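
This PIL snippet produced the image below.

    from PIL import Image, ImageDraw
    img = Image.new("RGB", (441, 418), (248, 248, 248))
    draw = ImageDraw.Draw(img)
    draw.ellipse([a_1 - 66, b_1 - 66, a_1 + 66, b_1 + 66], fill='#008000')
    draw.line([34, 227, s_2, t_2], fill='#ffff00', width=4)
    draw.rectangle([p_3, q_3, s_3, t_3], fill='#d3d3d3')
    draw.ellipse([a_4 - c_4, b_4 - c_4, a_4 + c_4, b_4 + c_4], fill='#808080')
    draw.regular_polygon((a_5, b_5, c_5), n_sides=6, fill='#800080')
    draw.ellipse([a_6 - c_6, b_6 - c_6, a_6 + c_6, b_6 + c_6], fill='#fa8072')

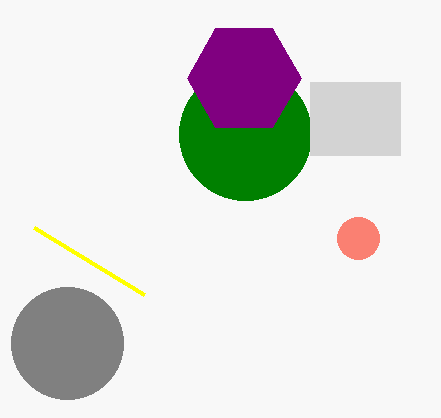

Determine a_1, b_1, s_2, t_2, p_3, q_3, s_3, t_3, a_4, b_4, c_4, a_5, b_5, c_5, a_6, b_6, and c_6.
a_1 = 245; b_1 = 134; s_2 = 144; t_2 = 294; p_3 = 310; q_3 = 82; s_3 = 400; t_3 = 155; a_4 = 67; b_4 = 343; c_4 = 56; a_5 = 244; b_5 = 78; c_5 = 57; a_6 = 358; b_6 = 238; c_6 = 21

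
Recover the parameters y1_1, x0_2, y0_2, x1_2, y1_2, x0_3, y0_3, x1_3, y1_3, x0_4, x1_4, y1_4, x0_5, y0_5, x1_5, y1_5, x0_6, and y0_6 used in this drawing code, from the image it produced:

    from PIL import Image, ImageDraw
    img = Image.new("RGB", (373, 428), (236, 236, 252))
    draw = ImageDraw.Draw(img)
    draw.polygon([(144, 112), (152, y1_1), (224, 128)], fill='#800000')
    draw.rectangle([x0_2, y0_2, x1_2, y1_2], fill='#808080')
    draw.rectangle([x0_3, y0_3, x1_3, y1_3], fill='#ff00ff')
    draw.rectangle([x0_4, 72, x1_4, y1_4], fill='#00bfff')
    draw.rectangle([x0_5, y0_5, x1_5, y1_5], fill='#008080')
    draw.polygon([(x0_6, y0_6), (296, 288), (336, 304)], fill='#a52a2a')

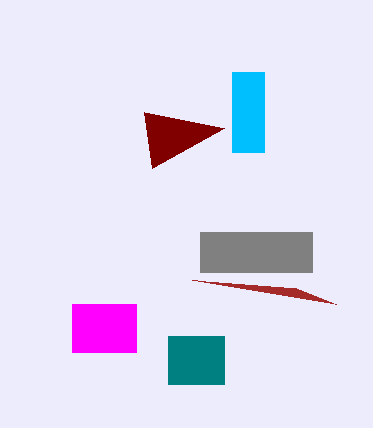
y1_1 = 168
x0_2 = 200
y0_2 = 232
x1_2 = 312
y1_2 = 272
x0_3 = 72
y0_3 = 304
x1_3 = 136
y1_3 = 352
x0_4 = 232
x1_4 = 264
y1_4 = 152
x0_5 = 168
y0_5 = 336
x1_5 = 224
y1_5 = 384
x0_6 = 192
y0_6 = 280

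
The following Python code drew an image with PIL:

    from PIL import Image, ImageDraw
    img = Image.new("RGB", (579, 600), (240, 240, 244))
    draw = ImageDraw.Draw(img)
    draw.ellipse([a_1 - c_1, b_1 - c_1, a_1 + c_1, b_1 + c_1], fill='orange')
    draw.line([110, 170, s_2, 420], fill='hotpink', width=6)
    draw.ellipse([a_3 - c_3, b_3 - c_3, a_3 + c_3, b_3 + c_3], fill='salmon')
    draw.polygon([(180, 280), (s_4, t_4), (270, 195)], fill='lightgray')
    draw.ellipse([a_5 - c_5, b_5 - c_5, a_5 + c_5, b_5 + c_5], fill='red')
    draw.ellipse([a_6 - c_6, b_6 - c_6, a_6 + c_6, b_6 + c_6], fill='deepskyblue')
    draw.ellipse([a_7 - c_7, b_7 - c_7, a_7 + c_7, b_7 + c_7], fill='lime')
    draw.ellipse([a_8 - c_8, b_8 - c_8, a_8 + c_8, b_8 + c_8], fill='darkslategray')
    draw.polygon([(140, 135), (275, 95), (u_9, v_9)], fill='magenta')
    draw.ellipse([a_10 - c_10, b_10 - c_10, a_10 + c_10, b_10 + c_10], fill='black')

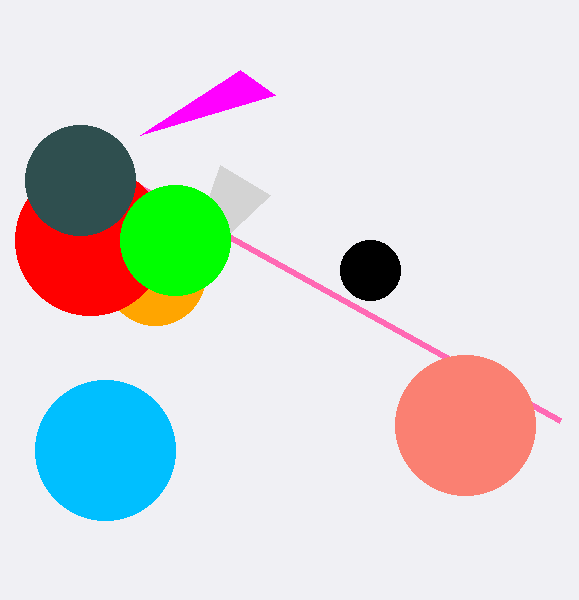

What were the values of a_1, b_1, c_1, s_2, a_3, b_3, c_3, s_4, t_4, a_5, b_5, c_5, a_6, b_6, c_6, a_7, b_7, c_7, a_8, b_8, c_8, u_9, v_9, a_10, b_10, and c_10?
a_1 = 155, b_1 = 275, c_1 = 50, s_2 = 560, a_3 = 465, b_3 = 425, c_3 = 70, s_4 = 220, t_4 = 165, a_5 = 90, b_5 = 240, c_5 = 75, a_6 = 105, b_6 = 450, c_6 = 70, a_7 = 175, b_7 = 240, c_7 = 55, a_8 = 80, b_8 = 180, c_8 = 55, u_9 = 240, v_9 = 70, a_10 = 370, b_10 = 270, c_10 = 30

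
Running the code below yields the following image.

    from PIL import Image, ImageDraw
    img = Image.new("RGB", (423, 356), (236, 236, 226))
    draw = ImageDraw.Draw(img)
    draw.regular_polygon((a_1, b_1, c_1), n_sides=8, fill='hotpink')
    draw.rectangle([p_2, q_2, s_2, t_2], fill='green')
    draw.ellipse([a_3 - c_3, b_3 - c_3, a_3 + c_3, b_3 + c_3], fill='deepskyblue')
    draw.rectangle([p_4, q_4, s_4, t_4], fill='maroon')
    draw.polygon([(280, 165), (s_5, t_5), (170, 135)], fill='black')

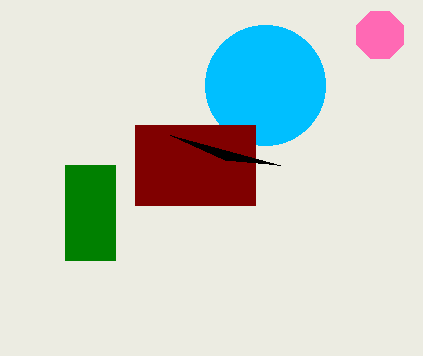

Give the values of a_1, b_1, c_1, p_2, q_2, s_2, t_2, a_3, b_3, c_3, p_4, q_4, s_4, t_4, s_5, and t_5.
a_1 = 380, b_1 = 35, c_1 = 25, p_2 = 65, q_2 = 165, s_2 = 115, t_2 = 260, a_3 = 265, b_3 = 85, c_3 = 60, p_4 = 135, q_4 = 125, s_4 = 255, t_4 = 205, s_5 = 225, t_5 = 160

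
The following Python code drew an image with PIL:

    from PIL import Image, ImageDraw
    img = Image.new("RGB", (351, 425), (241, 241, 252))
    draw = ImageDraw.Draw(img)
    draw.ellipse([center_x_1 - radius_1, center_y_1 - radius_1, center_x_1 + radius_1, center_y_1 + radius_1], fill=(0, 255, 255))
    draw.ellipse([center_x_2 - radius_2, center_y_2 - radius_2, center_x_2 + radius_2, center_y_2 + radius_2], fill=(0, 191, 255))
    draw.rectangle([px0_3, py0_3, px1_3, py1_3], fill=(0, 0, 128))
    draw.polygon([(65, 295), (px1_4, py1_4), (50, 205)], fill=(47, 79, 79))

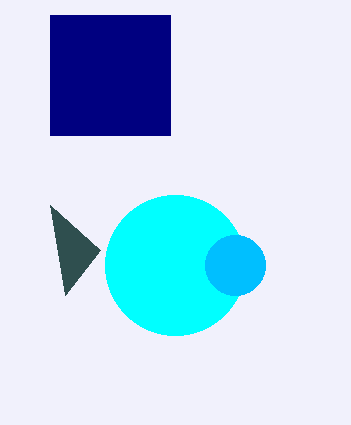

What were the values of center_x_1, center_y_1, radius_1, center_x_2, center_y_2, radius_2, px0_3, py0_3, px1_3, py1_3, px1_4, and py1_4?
center_x_1 = 175; center_y_1 = 265; radius_1 = 70; center_x_2 = 235; center_y_2 = 265; radius_2 = 30; px0_3 = 50; py0_3 = 15; px1_3 = 170; py1_3 = 135; px1_4 = 100; py1_4 = 250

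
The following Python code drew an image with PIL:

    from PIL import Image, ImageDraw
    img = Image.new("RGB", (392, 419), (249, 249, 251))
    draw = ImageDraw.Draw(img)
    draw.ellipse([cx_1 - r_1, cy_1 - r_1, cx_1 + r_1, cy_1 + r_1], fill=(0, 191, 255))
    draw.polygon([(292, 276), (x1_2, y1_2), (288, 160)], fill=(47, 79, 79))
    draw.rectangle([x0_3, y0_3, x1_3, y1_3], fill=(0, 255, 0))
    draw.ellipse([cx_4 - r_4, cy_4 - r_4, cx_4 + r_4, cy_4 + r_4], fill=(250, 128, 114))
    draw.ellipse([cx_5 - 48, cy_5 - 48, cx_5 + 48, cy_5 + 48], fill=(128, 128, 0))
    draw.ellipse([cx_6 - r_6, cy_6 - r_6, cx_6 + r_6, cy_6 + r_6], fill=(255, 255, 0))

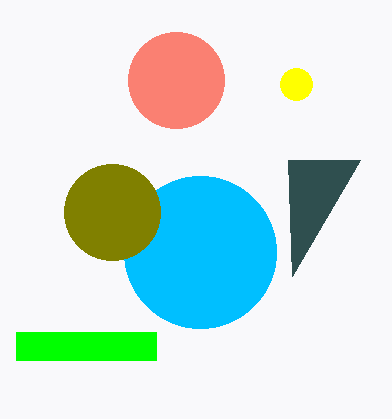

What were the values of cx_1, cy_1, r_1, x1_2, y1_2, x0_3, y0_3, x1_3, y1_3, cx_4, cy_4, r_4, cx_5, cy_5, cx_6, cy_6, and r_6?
cx_1 = 200, cy_1 = 252, r_1 = 76, x1_2 = 360, y1_2 = 160, x0_3 = 16, y0_3 = 332, x1_3 = 156, y1_3 = 360, cx_4 = 176, cy_4 = 80, r_4 = 48, cx_5 = 112, cy_5 = 212, cx_6 = 296, cy_6 = 84, r_6 = 16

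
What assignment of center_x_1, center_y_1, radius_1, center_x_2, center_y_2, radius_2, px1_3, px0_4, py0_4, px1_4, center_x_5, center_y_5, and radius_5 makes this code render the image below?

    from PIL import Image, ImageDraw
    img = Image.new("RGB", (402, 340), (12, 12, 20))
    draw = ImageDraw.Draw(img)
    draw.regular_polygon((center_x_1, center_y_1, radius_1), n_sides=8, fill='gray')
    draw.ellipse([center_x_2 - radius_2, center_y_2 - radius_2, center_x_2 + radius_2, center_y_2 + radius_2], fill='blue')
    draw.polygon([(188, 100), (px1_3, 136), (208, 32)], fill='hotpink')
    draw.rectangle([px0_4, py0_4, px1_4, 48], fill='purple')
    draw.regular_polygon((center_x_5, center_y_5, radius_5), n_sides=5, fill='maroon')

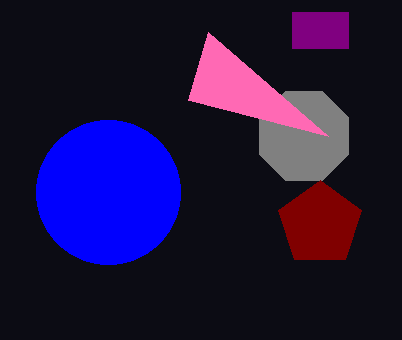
center_x_1 = 304; center_y_1 = 136; radius_1 = 48; center_x_2 = 108; center_y_2 = 192; radius_2 = 72; px1_3 = 328; px0_4 = 292; py0_4 = 12; px1_4 = 348; center_x_5 = 320; center_y_5 = 224; radius_5 = 44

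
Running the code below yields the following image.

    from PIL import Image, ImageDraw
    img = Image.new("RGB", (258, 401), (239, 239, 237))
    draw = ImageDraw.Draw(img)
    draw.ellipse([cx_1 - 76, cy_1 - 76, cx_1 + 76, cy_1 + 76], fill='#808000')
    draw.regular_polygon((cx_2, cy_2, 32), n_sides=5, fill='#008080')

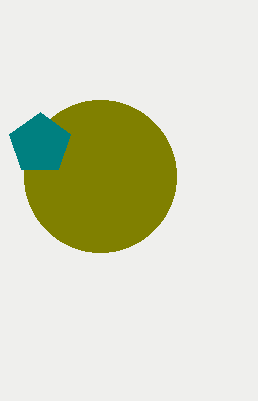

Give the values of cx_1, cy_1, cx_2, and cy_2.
cx_1 = 100
cy_1 = 176
cx_2 = 40
cy_2 = 144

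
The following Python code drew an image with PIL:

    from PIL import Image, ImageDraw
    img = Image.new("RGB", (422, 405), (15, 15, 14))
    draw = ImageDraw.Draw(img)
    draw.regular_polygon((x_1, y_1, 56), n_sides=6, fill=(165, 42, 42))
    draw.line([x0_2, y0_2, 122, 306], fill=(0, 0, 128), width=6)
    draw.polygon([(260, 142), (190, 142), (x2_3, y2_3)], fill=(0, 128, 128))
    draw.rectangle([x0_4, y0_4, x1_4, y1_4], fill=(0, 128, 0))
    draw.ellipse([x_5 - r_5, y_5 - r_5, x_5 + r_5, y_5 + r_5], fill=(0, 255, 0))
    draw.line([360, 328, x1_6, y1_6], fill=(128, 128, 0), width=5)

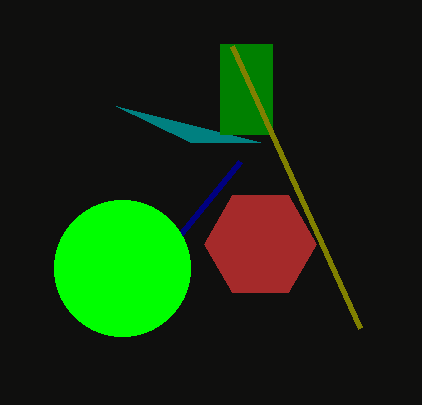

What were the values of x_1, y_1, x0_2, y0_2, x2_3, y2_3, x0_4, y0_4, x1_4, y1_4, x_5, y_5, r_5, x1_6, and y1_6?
x_1 = 260; y_1 = 244; x0_2 = 240; y0_2 = 162; x2_3 = 116; y2_3 = 106; x0_4 = 220; y0_4 = 44; x1_4 = 272; y1_4 = 134; x_5 = 122; y_5 = 268; r_5 = 68; x1_6 = 232; y1_6 = 46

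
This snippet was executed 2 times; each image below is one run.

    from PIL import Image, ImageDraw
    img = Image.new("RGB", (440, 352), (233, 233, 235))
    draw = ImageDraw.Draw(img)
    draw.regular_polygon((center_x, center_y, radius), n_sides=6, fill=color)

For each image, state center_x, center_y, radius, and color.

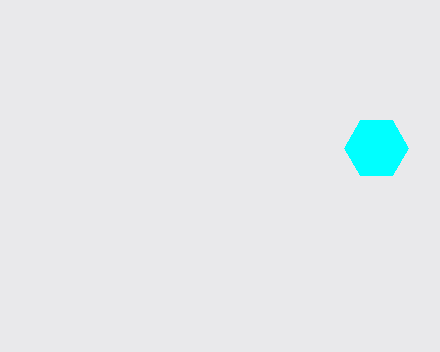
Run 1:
center_x = 376, center_y = 148, radius = 32, color = 'cyan'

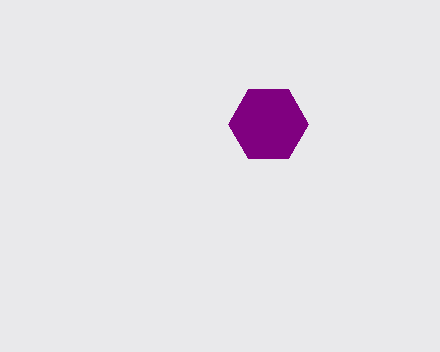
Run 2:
center_x = 268
center_y = 124
radius = 40
color = 'purple'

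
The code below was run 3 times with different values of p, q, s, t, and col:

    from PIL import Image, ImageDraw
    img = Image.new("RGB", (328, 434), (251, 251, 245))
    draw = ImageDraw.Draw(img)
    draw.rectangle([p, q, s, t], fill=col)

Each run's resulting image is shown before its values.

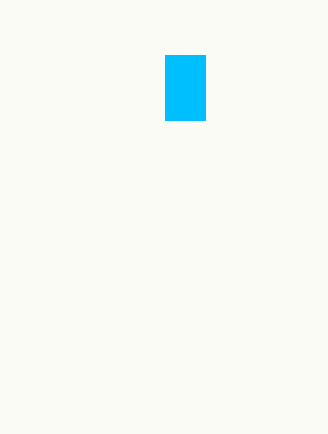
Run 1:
p = 165, q = 55, s = 205, t = 120, col = 'deepskyblue'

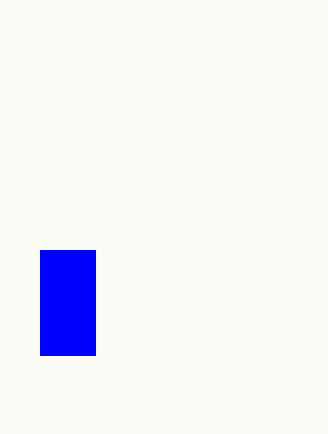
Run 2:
p = 40, q = 250, s = 95, t = 355, col = 'blue'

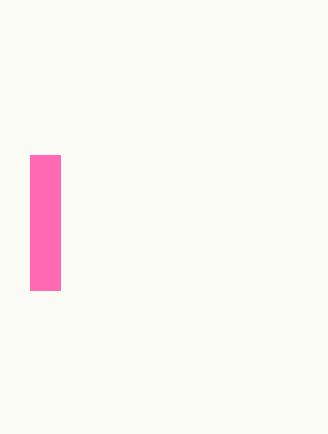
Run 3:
p = 30
q = 155
s = 60
t = 290
col = 'hotpink'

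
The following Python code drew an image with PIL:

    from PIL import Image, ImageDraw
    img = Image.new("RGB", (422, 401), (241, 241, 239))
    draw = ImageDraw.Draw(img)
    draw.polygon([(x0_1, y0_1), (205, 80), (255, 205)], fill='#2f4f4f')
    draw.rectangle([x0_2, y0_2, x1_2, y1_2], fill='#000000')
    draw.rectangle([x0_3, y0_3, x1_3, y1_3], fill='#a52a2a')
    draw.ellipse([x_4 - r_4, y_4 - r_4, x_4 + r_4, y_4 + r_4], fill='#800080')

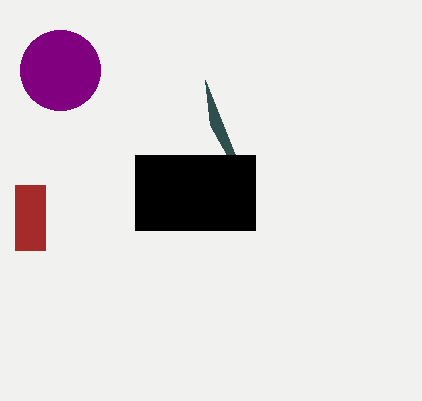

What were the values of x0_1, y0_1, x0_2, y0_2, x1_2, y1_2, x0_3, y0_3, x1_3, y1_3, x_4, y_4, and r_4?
x0_1 = 210, y0_1 = 125, x0_2 = 135, y0_2 = 155, x1_2 = 255, y1_2 = 230, x0_3 = 15, y0_3 = 185, x1_3 = 45, y1_3 = 250, x_4 = 60, y_4 = 70, r_4 = 40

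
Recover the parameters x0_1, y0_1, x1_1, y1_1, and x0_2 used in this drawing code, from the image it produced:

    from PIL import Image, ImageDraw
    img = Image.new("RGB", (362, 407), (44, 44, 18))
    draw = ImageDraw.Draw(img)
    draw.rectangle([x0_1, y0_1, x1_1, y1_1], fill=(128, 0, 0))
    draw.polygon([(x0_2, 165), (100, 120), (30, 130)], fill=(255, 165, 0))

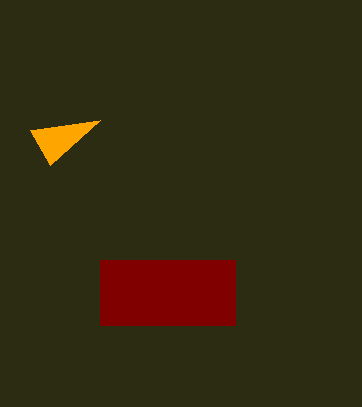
x0_1 = 100; y0_1 = 260; x1_1 = 235; y1_1 = 325; x0_2 = 50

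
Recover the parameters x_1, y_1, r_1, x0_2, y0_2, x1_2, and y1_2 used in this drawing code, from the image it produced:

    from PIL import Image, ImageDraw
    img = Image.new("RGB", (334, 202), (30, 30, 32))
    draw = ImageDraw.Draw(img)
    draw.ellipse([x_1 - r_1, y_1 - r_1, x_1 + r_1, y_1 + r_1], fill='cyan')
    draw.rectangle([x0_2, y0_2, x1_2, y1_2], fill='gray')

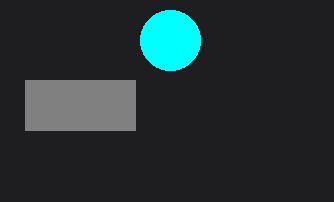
x_1 = 170, y_1 = 40, r_1 = 30, x0_2 = 25, y0_2 = 80, x1_2 = 135, y1_2 = 130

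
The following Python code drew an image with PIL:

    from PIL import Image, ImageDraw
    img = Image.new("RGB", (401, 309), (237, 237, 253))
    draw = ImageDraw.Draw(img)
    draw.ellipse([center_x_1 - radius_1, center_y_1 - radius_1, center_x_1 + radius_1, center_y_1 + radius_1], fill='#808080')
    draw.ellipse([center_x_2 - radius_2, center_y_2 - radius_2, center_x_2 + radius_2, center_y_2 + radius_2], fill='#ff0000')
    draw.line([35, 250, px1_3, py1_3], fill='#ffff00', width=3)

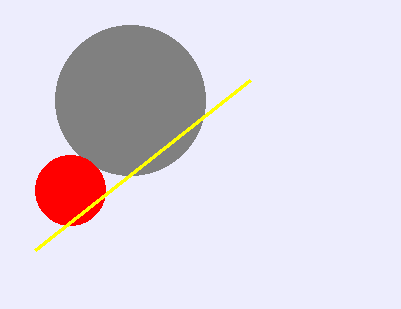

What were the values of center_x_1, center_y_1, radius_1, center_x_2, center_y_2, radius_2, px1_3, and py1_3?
center_x_1 = 130, center_y_1 = 100, radius_1 = 75, center_x_2 = 70, center_y_2 = 190, radius_2 = 35, px1_3 = 250, py1_3 = 80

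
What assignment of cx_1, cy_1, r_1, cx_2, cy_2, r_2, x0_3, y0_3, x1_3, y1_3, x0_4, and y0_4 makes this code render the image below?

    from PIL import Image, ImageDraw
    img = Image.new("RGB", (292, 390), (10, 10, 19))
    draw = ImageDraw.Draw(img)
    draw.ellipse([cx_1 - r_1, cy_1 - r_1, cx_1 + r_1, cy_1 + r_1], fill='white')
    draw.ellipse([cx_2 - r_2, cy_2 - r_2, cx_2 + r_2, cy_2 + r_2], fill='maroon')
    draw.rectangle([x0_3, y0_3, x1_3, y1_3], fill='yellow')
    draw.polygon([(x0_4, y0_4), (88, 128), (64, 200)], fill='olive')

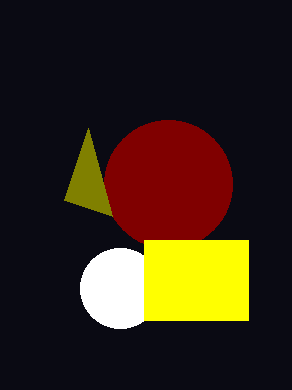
cx_1 = 120
cy_1 = 288
r_1 = 40
cx_2 = 168
cy_2 = 184
r_2 = 64
x0_3 = 144
y0_3 = 240
x1_3 = 248
y1_3 = 320
x0_4 = 112
y0_4 = 216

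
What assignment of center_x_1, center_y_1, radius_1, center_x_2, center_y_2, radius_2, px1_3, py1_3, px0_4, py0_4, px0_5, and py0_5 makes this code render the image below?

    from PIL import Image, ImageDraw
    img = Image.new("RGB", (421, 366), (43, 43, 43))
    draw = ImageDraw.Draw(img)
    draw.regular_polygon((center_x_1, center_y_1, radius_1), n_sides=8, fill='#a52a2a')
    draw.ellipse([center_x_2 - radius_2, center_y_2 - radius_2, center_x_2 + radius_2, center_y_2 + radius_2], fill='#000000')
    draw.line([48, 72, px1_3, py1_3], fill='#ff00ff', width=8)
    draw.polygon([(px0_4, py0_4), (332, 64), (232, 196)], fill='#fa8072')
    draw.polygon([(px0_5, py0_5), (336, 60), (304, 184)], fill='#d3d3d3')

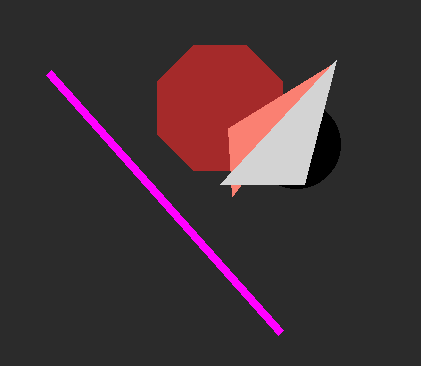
center_x_1 = 220
center_y_1 = 108
radius_1 = 68
center_x_2 = 296
center_y_2 = 144
radius_2 = 44
px1_3 = 280
py1_3 = 332
px0_4 = 228
py0_4 = 128
px0_5 = 220
py0_5 = 184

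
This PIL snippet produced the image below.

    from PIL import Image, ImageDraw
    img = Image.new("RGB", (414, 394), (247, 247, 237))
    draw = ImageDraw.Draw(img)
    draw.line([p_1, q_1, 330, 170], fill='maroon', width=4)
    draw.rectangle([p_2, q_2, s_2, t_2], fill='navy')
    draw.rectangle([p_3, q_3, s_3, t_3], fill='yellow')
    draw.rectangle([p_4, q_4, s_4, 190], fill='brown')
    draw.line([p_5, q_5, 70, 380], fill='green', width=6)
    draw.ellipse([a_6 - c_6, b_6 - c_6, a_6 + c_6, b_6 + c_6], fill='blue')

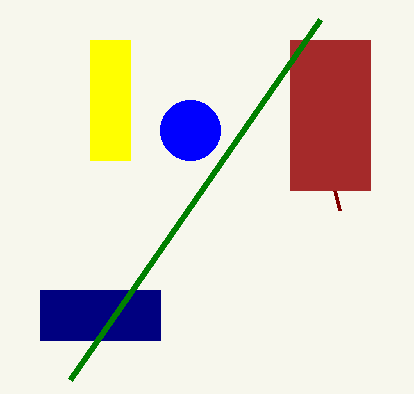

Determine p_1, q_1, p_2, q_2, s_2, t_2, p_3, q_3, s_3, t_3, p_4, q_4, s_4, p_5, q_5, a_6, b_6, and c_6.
p_1 = 340, q_1 = 210, p_2 = 40, q_2 = 290, s_2 = 160, t_2 = 340, p_3 = 90, q_3 = 40, s_3 = 130, t_3 = 160, p_4 = 290, q_4 = 40, s_4 = 370, p_5 = 320, q_5 = 20, a_6 = 190, b_6 = 130, c_6 = 30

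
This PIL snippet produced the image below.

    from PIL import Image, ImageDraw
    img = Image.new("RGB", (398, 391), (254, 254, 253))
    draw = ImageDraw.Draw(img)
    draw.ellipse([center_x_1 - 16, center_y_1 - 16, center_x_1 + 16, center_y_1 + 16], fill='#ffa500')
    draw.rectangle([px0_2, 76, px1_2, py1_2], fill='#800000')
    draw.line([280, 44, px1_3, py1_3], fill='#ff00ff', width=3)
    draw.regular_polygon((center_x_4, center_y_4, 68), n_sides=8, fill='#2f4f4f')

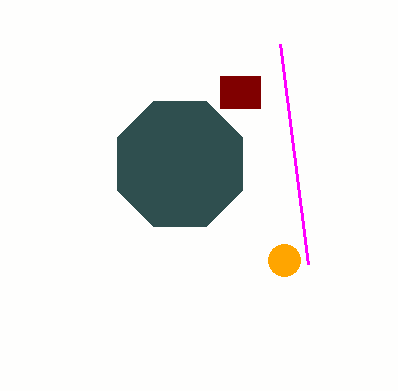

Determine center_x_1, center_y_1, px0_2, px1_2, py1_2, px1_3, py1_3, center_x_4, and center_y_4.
center_x_1 = 284, center_y_1 = 260, px0_2 = 220, px1_2 = 260, py1_2 = 108, px1_3 = 308, py1_3 = 264, center_x_4 = 180, center_y_4 = 164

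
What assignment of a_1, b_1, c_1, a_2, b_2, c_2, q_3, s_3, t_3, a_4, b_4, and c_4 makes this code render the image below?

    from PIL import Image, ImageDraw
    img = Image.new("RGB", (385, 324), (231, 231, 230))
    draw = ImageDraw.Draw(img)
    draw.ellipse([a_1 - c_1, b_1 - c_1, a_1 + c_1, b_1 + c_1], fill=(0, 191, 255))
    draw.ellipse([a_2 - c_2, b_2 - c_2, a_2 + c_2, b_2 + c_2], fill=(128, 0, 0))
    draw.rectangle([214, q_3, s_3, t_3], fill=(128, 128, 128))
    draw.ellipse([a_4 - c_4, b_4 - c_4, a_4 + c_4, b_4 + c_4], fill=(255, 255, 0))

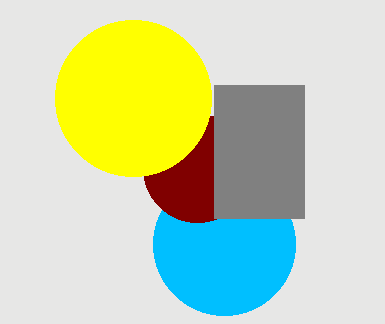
a_1 = 224; b_1 = 244; c_1 = 71; a_2 = 197; b_2 = 168; c_2 = 54; q_3 = 85; s_3 = 304; t_3 = 218; a_4 = 133; b_4 = 98; c_4 = 78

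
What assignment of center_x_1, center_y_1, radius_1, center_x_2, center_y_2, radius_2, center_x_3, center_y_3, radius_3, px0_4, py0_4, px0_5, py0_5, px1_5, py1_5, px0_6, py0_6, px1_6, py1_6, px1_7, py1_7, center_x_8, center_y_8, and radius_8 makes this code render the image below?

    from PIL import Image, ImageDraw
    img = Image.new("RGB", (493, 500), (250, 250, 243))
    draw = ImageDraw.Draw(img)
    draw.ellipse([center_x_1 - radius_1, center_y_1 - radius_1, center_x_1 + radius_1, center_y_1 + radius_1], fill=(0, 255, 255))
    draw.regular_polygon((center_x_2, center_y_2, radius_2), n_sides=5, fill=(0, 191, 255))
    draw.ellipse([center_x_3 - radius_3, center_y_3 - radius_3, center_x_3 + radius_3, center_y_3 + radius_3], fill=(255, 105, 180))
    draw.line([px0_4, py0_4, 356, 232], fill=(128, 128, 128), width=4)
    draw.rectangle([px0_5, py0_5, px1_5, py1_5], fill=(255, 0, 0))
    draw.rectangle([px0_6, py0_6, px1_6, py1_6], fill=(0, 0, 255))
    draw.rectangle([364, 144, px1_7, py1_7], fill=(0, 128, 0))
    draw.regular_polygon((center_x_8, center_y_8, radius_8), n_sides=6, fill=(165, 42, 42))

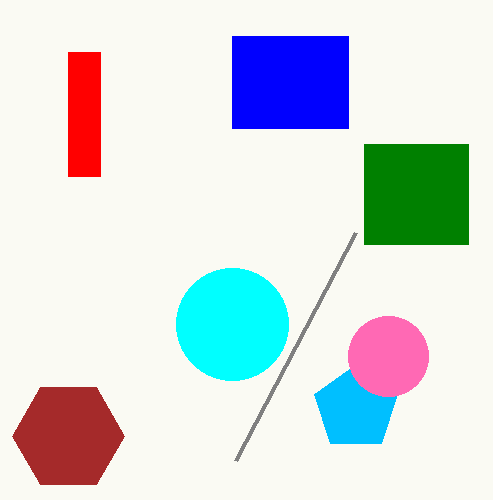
center_x_1 = 232; center_y_1 = 324; radius_1 = 56; center_x_2 = 356; center_y_2 = 408; radius_2 = 44; center_x_3 = 388; center_y_3 = 356; radius_3 = 40; px0_4 = 236; py0_4 = 460; px0_5 = 68; py0_5 = 52; px1_5 = 100; py1_5 = 176; px0_6 = 232; py0_6 = 36; px1_6 = 348; py1_6 = 128; px1_7 = 468; py1_7 = 244; center_x_8 = 68; center_y_8 = 436; radius_8 = 56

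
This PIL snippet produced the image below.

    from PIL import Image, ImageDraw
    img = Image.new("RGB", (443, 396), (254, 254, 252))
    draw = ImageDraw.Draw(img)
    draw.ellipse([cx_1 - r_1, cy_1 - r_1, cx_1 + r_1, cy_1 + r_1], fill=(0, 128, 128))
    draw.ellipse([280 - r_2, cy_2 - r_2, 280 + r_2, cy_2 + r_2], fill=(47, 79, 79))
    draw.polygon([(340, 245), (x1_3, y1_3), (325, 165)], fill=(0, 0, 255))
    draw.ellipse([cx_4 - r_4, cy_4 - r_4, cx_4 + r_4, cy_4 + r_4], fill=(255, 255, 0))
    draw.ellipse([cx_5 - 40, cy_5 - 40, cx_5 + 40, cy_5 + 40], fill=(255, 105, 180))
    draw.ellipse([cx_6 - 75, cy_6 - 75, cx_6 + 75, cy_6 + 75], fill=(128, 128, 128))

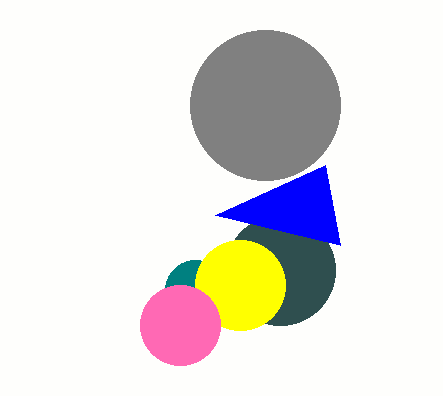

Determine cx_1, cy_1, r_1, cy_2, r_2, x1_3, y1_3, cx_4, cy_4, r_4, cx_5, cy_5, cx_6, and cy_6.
cx_1 = 195, cy_1 = 290, r_1 = 30, cy_2 = 270, r_2 = 55, x1_3 = 215, y1_3 = 215, cx_4 = 240, cy_4 = 285, r_4 = 45, cx_5 = 180, cy_5 = 325, cx_6 = 265, cy_6 = 105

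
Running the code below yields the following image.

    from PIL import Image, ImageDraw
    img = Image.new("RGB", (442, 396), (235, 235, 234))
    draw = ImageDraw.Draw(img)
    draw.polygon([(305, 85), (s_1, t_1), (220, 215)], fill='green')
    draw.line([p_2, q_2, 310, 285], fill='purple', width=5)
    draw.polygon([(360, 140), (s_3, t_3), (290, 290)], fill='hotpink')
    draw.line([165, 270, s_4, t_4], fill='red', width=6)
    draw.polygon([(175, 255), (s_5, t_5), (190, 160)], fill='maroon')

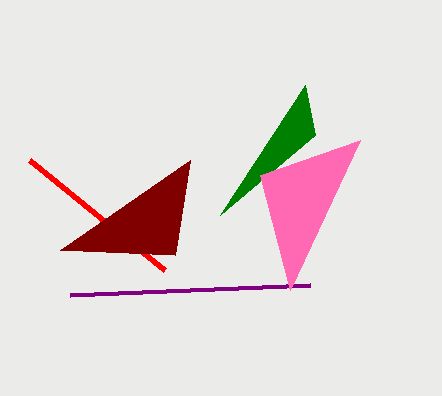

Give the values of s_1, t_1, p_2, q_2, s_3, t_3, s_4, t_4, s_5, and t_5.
s_1 = 315
t_1 = 135
p_2 = 70
q_2 = 295
s_3 = 260
t_3 = 175
s_4 = 30
t_4 = 160
s_5 = 60
t_5 = 250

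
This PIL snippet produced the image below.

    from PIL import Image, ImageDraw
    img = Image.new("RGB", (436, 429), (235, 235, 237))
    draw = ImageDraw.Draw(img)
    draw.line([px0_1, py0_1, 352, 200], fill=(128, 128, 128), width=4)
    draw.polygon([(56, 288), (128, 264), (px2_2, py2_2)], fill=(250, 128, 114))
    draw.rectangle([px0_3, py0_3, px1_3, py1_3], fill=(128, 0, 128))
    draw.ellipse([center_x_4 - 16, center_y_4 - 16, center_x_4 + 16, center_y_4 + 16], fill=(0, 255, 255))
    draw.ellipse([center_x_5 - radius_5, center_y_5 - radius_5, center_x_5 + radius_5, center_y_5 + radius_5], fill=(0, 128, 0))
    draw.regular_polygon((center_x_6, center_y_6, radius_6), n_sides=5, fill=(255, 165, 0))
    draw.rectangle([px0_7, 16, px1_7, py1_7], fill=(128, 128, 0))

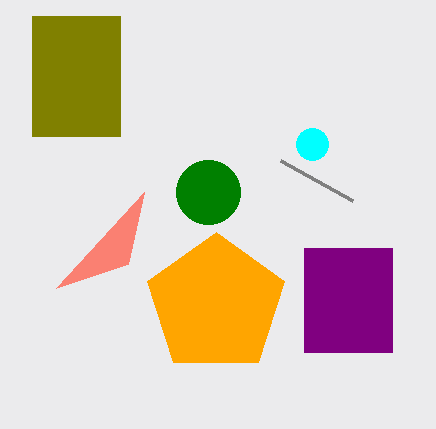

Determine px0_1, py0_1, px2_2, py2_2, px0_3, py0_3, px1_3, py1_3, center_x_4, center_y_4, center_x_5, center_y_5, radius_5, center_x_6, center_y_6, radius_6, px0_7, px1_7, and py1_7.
px0_1 = 280
py0_1 = 160
px2_2 = 144
py2_2 = 192
px0_3 = 304
py0_3 = 248
px1_3 = 392
py1_3 = 352
center_x_4 = 312
center_y_4 = 144
center_x_5 = 208
center_y_5 = 192
radius_5 = 32
center_x_6 = 216
center_y_6 = 304
radius_6 = 72
px0_7 = 32
px1_7 = 120
py1_7 = 136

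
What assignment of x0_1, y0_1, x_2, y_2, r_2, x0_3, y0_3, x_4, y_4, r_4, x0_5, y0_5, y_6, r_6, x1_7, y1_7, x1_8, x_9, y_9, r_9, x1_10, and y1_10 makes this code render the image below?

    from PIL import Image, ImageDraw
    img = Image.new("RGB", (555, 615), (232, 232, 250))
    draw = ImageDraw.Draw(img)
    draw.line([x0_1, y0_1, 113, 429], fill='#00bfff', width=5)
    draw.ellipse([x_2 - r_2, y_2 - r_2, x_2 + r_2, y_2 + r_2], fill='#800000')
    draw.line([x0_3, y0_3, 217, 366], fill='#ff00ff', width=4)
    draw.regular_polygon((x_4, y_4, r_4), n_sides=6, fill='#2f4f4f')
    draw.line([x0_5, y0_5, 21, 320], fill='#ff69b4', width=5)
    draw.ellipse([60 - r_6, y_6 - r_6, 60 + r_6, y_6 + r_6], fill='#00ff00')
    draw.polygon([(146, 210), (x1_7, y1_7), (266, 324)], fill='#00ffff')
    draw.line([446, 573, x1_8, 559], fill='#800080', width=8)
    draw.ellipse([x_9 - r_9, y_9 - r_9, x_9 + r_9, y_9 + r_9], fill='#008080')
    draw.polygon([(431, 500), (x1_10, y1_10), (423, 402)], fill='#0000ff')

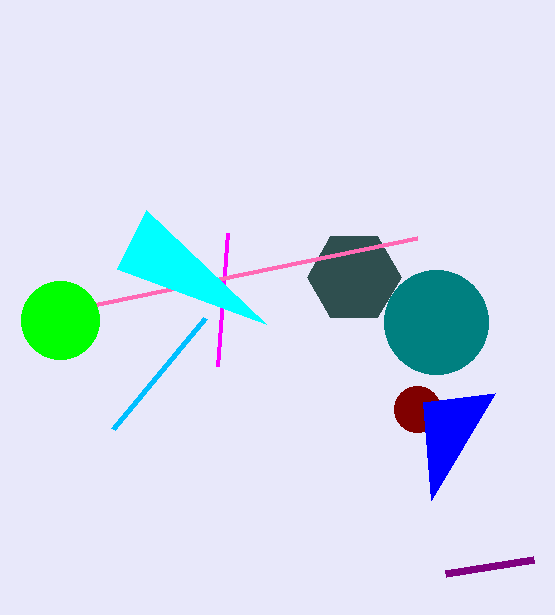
x0_1 = 205, y0_1 = 318, x_2 = 417, y_2 = 409, r_2 = 23, x0_3 = 227, y0_3 = 233, x_4 = 354, y_4 = 277, r_4 = 47, x0_5 = 417, y0_5 = 238, y_6 = 320, r_6 = 39, x1_7 = 117, y1_7 = 269, x1_8 = 534, x_9 = 436, y_9 = 322, r_9 = 52, x1_10 = 495, y1_10 = 393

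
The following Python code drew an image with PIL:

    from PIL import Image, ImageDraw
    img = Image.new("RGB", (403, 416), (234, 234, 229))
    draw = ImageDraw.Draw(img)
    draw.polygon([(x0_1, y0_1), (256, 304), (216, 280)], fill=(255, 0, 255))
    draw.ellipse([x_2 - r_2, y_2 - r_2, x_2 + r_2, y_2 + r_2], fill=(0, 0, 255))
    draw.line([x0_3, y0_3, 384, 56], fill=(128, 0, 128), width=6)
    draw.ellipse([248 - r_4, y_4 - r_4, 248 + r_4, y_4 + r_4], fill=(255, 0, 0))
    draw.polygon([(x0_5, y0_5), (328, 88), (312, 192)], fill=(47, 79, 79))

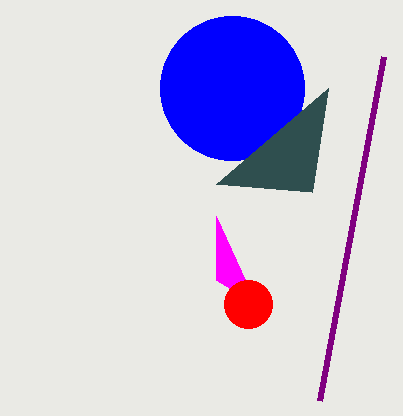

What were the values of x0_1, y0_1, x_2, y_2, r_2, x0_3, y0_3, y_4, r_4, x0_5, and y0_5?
x0_1 = 216; y0_1 = 216; x_2 = 232; y_2 = 88; r_2 = 72; x0_3 = 320; y0_3 = 400; y_4 = 304; r_4 = 24; x0_5 = 216; y0_5 = 184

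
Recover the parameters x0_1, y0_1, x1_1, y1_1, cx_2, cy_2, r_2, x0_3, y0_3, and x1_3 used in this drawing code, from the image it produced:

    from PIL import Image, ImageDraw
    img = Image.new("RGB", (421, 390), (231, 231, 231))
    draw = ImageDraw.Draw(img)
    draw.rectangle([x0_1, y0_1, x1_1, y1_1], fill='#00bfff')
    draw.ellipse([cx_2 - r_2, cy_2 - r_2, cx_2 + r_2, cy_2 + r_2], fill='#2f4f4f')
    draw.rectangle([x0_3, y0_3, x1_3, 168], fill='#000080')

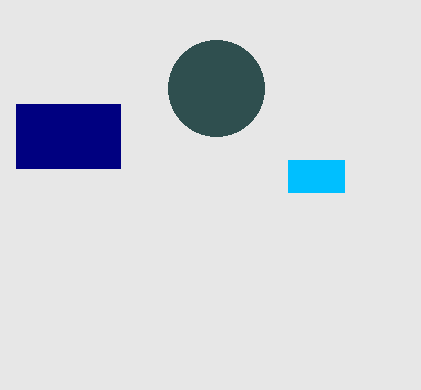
x0_1 = 288, y0_1 = 160, x1_1 = 344, y1_1 = 192, cx_2 = 216, cy_2 = 88, r_2 = 48, x0_3 = 16, y0_3 = 104, x1_3 = 120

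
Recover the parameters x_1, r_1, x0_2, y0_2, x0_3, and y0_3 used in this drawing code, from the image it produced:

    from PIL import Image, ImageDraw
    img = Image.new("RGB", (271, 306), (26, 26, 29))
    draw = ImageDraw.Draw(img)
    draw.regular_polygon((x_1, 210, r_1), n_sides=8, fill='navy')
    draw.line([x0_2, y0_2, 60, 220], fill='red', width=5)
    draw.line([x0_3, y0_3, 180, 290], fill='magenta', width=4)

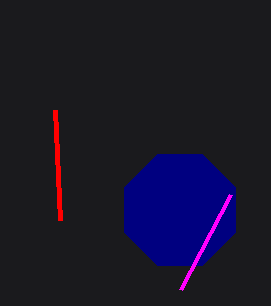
x_1 = 180, r_1 = 60, x0_2 = 55, y0_2 = 110, x0_3 = 230, y0_3 = 195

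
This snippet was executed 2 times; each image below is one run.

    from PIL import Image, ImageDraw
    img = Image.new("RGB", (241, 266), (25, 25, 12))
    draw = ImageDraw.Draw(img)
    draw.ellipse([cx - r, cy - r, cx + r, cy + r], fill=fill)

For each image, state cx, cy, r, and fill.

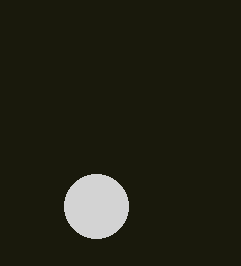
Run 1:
cx = 96
cy = 206
r = 32
fill = 'lightgray'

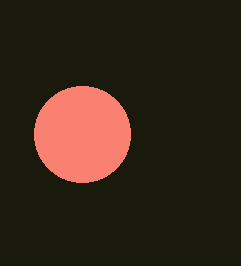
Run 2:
cx = 82, cy = 134, r = 48, fill = 'salmon'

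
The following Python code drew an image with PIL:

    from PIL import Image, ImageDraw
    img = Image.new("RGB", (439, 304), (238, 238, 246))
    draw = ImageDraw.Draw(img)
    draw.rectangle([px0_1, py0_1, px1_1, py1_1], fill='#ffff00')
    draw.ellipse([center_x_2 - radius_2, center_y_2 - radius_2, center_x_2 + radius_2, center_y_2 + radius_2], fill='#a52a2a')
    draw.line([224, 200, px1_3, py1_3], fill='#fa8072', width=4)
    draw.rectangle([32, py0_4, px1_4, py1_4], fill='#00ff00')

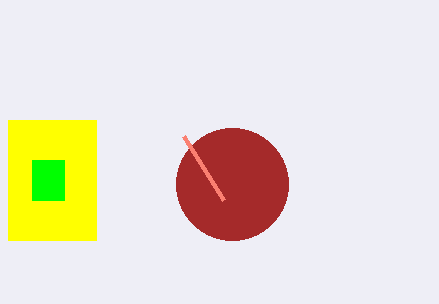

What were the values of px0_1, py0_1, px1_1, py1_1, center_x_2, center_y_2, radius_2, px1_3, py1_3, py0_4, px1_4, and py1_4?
px0_1 = 8, py0_1 = 120, px1_1 = 96, py1_1 = 240, center_x_2 = 232, center_y_2 = 184, radius_2 = 56, px1_3 = 184, py1_3 = 136, py0_4 = 160, px1_4 = 64, py1_4 = 200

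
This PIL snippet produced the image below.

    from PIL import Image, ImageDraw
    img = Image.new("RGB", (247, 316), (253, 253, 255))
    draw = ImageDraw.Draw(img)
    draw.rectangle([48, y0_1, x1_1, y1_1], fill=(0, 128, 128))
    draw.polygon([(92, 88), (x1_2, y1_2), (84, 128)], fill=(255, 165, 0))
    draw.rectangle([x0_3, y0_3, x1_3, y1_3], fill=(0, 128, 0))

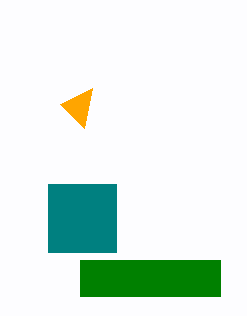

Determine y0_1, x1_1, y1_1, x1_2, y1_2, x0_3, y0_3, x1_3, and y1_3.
y0_1 = 184; x1_1 = 116; y1_1 = 252; x1_2 = 60; y1_2 = 104; x0_3 = 80; y0_3 = 260; x1_3 = 220; y1_3 = 296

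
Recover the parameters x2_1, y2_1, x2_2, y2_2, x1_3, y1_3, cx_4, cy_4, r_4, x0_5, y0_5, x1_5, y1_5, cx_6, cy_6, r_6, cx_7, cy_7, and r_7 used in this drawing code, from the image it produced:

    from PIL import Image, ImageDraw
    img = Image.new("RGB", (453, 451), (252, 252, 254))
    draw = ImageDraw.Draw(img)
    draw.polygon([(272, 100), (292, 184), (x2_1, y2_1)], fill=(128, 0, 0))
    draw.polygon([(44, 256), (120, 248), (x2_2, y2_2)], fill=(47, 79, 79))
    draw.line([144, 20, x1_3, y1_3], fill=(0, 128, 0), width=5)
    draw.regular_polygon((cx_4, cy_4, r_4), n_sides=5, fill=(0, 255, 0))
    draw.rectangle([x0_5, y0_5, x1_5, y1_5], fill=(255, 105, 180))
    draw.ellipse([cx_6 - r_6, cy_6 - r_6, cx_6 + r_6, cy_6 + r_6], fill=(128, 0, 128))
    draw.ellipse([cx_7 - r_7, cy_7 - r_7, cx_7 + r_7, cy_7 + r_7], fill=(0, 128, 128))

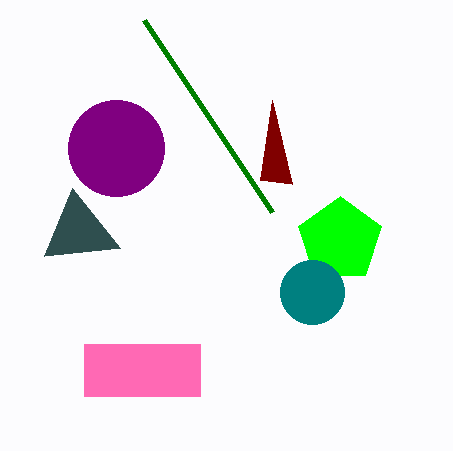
x2_1 = 260; y2_1 = 180; x2_2 = 72; y2_2 = 188; x1_3 = 272; y1_3 = 212; cx_4 = 340; cy_4 = 240; r_4 = 44; x0_5 = 84; y0_5 = 344; x1_5 = 200; y1_5 = 396; cx_6 = 116; cy_6 = 148; r_6 = 48; cx_7 = 312; cy_7 = 292; r_7 = 32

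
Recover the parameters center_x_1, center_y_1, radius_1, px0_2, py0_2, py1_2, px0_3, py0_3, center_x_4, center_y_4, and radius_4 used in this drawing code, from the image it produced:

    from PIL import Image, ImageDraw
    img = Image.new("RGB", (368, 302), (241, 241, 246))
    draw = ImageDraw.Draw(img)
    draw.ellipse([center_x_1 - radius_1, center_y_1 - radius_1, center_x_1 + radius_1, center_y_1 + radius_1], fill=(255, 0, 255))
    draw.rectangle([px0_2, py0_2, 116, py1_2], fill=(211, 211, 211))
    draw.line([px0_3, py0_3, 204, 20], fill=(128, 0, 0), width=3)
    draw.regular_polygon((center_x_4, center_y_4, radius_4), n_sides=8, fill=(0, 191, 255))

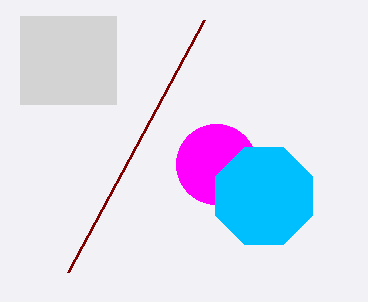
center_x_1 = 216, center_y_1 = 164, radius_1 = 40, px0_2 = 20, py0_2 = 16, py1_2 = 104, px0_3 = 68, py0_3 = 272, center_x_4 = 264, center_y_4 = 196, radius_4 = 52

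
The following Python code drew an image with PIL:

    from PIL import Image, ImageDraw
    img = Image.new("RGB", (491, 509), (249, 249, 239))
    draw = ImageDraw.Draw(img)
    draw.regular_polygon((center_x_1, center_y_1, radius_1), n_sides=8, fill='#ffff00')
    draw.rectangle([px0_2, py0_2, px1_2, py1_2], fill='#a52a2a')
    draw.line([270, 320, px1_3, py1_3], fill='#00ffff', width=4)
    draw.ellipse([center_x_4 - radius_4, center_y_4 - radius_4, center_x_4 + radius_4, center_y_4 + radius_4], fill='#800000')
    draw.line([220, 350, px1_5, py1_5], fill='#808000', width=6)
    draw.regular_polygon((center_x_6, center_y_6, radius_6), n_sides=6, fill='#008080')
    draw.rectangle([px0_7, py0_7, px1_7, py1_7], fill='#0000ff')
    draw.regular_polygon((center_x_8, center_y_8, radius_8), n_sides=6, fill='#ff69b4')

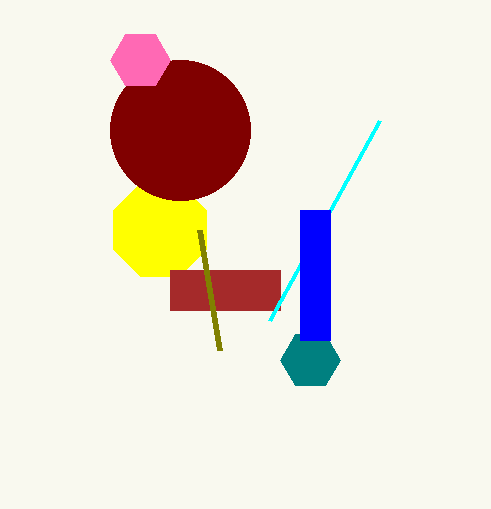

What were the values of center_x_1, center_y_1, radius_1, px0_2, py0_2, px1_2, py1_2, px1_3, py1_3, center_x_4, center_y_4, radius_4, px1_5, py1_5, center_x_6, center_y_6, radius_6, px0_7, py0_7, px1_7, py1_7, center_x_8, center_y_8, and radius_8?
center_x_1 = 160, center_y_1 = 230, radius_1 = 50, px0_2 = 170, py0_2 = 270, px1_2 = 280, py1_2 = 310, px1_3 = 380, py1_3 = 120, center_x_4 = 180, center_y_4 = 130, radius_4 = 70, px1_5 = 200, py1_5 = 230, center_x_6 = 310, center_y_6 = 360, radius_6 = 30, px0_7 = 300, py0_7 = 210, px1_7 = 330, py1_7 = 340, center_x_8 = 140, center_y_8 = 60, radius_8 = 30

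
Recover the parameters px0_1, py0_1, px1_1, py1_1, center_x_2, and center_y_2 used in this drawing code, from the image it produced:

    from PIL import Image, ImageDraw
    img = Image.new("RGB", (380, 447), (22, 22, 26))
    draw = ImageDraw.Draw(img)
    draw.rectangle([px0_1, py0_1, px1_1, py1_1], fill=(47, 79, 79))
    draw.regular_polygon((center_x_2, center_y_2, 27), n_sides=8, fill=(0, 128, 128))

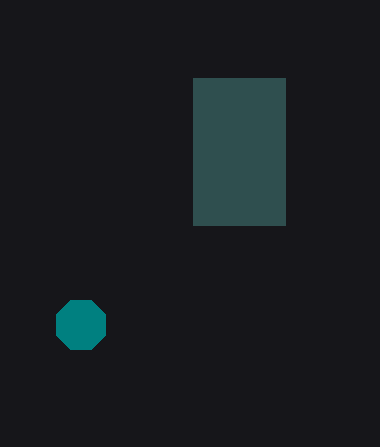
px0_1 = 193, py0_1 = 78, px1_1 = 285, py1_1 = 225, center_x_2 = 81, center_y_2 = 325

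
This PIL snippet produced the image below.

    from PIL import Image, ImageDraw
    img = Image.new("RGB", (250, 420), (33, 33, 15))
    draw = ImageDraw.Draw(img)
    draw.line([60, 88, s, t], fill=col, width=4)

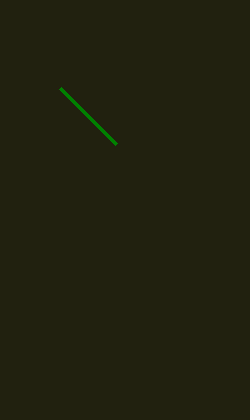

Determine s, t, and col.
s = 116, t = 144, col = 'green'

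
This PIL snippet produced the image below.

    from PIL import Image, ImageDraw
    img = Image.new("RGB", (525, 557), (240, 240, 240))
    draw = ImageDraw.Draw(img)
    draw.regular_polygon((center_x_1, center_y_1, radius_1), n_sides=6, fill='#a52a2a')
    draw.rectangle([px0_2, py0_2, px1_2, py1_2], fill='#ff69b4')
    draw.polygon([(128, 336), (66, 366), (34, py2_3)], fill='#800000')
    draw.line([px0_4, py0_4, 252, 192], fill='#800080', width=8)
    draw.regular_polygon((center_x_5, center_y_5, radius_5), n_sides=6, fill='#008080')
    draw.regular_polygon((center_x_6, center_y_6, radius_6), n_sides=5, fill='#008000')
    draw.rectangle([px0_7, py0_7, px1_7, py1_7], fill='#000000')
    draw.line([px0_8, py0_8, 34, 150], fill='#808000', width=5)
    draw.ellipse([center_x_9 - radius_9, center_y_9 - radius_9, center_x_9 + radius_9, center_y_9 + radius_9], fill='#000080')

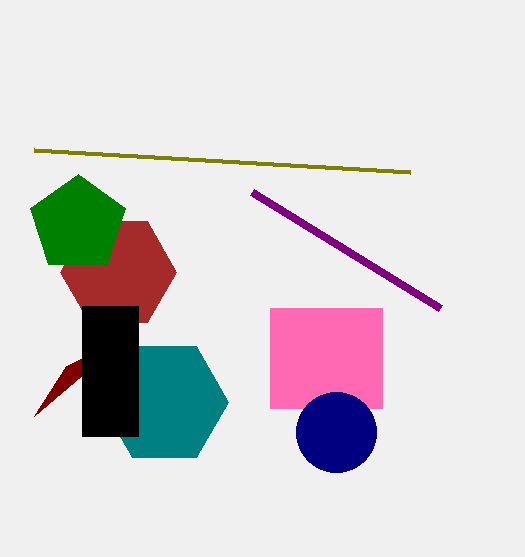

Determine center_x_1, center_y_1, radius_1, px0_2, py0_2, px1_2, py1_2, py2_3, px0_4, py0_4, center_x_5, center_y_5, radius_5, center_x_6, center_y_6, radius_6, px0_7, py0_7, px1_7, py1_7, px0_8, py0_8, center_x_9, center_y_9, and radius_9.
center_x_1 = 118
center_y_1 = 272
radius_1 = 58
px0_2 = 270
py0_2 = 308
px1_2 = 382
py1_2 = 408
py2_3 = 416
px0_4 = 440
py0_4 = 308
center_x_5 = 164
center_y_5 = 402
radius_5 = 64
center_x_6 = 78
center_y_6 = 224
radius_6 = 50
px0_7 = 82
py0_7 = 306
px1_7 = 138
py1_7 = 436
px0_8 = 410
py0_8 = 172
center_x_9 = 336
center_y_9 = 432
radius_9 = 40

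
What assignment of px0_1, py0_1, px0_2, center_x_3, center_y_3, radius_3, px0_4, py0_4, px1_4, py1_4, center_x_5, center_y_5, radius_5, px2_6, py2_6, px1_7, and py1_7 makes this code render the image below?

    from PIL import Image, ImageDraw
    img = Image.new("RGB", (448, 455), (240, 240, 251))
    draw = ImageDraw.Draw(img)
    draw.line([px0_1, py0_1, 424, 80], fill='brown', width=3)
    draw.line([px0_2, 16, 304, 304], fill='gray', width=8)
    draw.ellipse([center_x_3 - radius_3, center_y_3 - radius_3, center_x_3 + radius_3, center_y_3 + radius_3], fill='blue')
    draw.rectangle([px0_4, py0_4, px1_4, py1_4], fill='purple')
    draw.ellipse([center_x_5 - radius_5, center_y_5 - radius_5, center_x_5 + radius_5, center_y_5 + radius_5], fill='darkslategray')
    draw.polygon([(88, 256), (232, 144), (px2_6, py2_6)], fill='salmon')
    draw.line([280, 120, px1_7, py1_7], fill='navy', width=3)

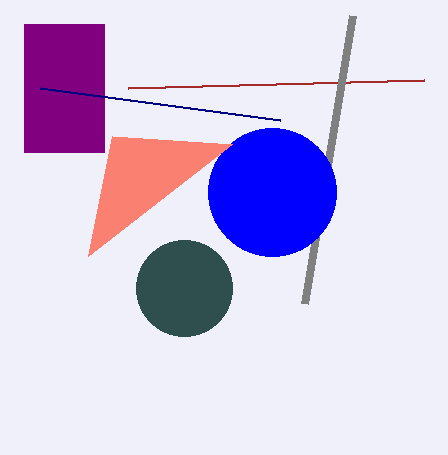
px0_1 = 128
py0_1 = 88
px0_2 = 352
center_x_3 = 272
center_y_3 = 192
radius_3 = 64
px0_4 = 24
py0_4 = 24
px1_4 = 104
py1_4 = 152
center_x_5 = 184
center_y_5 = 288
radius_5 = 48
px2_6 = 112
py2_6 = 136
px1_7 = 40
py1_7 = 88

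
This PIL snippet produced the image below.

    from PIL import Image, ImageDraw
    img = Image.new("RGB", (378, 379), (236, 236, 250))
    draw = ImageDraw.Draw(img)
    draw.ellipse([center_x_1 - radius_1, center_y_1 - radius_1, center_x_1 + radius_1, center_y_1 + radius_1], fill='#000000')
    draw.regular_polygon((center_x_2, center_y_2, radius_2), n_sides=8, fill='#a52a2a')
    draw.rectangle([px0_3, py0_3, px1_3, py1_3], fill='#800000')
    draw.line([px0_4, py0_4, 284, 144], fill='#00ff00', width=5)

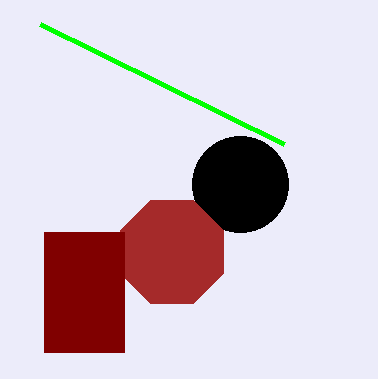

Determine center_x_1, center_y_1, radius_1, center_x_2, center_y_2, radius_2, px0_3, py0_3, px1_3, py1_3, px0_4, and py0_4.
center_x_1 = 240
center_y_1 = 184
radius_1 = 48
center_x_2 = 172
center_y_2 = 252
radius_2 = 56
px0_3 = 44
py0_3 = 232
px1_3 = 124
py1_3 = 352
px0_4 = 40
py0_4 = 24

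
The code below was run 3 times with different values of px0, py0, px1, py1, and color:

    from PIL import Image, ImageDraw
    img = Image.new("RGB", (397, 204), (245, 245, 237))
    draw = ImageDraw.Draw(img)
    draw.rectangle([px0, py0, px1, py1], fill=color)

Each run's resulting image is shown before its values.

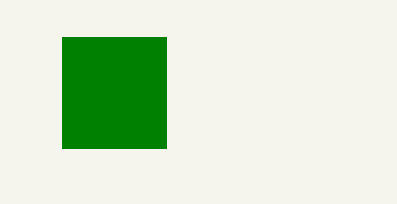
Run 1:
px0 = 62, py0 = 37, px1 = 166, py1 = 148, color = 'green'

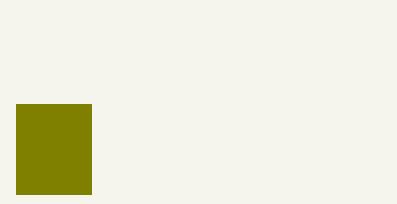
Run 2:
px0 = 16; py0 = 104; px1 = 91; py1 = 194; color = 'olive'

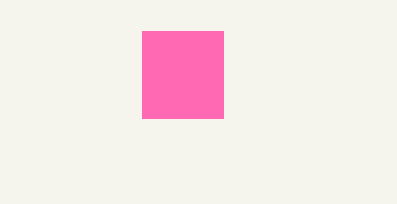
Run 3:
px0 = 142; py0 = 31; px1 = 223; py1 = 118; color = 'hotpink'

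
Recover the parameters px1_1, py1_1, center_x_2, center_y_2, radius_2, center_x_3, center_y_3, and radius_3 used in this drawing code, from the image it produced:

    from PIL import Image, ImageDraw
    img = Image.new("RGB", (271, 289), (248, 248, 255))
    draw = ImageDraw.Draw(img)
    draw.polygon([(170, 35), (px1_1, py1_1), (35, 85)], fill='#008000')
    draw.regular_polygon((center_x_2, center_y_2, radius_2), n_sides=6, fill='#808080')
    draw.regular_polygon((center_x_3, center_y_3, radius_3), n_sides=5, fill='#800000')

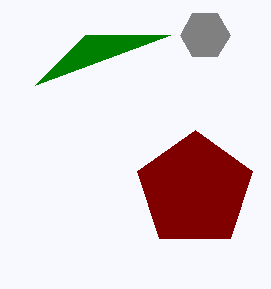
px1_1 = 85; py1_1 = 35; center_x_2 = 205; center_y_2 = 35; radius_2 = 25; center_x_3 = 195; center_y_3 = 190; radius_3 = 60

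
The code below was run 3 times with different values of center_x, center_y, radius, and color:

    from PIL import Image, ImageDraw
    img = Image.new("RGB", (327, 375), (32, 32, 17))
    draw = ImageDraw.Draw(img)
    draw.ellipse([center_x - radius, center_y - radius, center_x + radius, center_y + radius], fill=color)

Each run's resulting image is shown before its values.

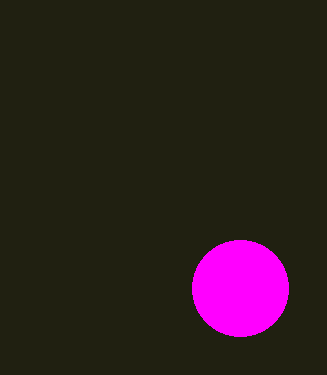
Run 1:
center_x = 240
center_y = 288
radius = 48
color = 'magenta'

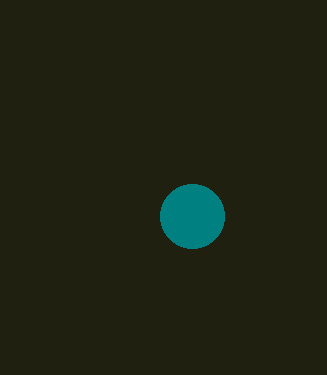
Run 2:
center_x = 192
center_y = 216
radius = 32
color = 'teal'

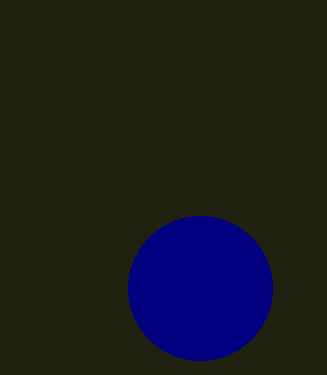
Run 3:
center_x = 200
center_y = 288
radius = 72
color = 'navy'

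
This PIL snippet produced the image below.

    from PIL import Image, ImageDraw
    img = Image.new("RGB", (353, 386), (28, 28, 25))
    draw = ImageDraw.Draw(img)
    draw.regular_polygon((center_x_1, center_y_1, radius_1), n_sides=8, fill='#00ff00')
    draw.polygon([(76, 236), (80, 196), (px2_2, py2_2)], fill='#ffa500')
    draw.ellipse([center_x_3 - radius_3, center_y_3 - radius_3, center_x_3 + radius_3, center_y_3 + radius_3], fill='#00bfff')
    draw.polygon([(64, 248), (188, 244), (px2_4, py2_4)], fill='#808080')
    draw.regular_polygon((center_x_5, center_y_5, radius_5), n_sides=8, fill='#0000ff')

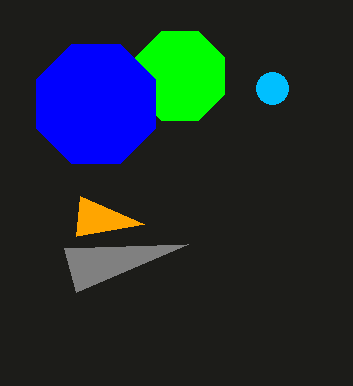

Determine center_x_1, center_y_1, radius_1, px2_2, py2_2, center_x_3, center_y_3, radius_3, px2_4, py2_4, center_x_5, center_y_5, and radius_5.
center_x_1 = 180; center_y_1 = 76; radius_1 = 48; px2_2 = 144; py2_2 = 224; center_x_3 = 272; center_y_3 = 88; radius_3 = 16; px2_4 = 76; py2_4 = 292; center_x_5 = 96; center_y_5 = 104; radius_5 = 64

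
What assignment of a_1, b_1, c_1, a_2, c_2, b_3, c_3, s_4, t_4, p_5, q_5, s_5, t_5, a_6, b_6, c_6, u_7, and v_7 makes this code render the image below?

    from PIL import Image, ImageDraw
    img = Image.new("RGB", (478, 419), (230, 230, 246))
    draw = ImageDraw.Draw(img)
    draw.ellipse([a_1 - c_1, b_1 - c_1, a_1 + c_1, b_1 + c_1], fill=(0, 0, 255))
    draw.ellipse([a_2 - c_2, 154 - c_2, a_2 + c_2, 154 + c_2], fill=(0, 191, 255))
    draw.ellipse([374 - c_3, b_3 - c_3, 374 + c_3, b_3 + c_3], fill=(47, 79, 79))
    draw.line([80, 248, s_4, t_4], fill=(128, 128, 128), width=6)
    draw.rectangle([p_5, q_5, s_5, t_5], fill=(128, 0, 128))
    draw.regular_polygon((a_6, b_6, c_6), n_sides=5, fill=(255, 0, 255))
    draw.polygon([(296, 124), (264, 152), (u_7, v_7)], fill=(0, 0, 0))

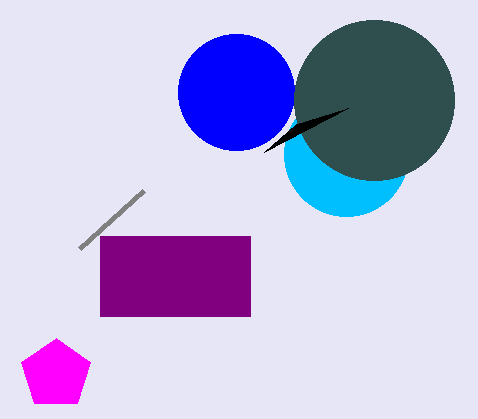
a_1 = 236, b_1 = 92, c_1 = 58, a_2 = 346, c_2 = 62, b_3 = 100, c_3 = 80, s_4 = 144, t_4 = 190, p_5 = 100, q_5 = 236, s_5 = 250, t_5 = 316, a_6 = 56, b_6 = 374, c_6 = 36, u_7 = 348, v_7 = 108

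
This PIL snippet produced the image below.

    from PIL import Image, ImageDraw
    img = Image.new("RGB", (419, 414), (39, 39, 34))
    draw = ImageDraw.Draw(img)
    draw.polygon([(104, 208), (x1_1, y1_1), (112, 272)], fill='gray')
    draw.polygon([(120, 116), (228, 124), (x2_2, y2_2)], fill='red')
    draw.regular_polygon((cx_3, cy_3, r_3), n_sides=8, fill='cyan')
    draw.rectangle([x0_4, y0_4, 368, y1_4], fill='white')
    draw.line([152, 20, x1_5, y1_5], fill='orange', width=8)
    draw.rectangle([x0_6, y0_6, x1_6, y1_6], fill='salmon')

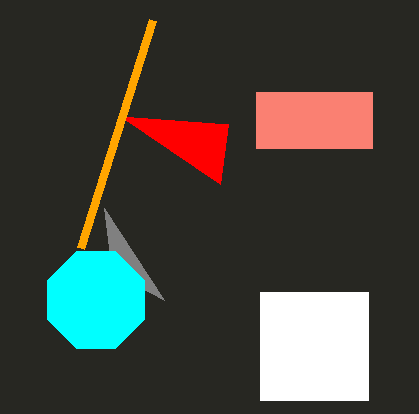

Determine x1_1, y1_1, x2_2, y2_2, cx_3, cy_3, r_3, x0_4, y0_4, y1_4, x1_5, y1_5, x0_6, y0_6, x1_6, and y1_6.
x1_1 = 164
y1_1 = 300
x2_2 = 220
y2_2 = 184
cx_3 = 96
cy_3 = 300
r_3 = 52
x0_4 = 260
y0_4 = 292
y1_4 = 400
x1_5 = 80
y1_5 = 248
x0_6 = 256
y0_6 = 92
x1_6 = 372
y1_6 = 148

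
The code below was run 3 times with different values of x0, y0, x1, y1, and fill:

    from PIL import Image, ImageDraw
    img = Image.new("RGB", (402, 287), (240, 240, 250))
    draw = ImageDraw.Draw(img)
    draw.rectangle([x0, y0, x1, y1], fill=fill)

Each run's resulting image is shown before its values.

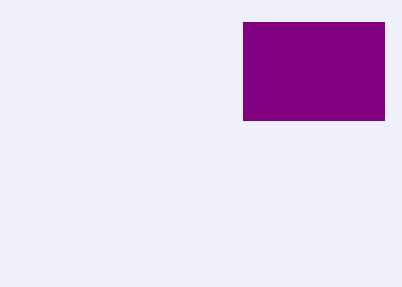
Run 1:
x0 = 243; y0 = 22; x1 = 384; y1 = 120; fill = 'purple'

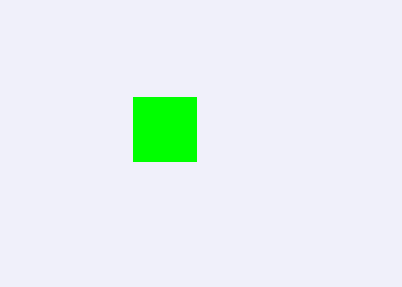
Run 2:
x0 = 133
y0 = 97
x1 = 196
y1 = 161
fill = 'lime'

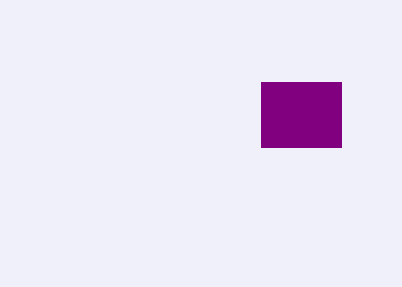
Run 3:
x0 = 261, y0 = 82, x1 = 341, y1 = 147, fill = 'purple'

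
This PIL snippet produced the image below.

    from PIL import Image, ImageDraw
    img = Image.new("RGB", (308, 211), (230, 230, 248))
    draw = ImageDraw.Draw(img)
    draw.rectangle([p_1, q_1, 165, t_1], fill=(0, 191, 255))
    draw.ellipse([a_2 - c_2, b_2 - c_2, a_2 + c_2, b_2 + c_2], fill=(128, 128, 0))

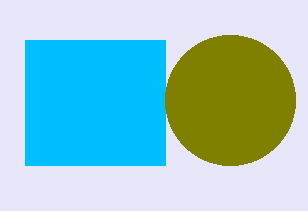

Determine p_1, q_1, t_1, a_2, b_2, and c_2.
p_1 = 25, q_1 = 40, t_1 = 165, a_2 = 230, b_2 = 100, c_2 = 65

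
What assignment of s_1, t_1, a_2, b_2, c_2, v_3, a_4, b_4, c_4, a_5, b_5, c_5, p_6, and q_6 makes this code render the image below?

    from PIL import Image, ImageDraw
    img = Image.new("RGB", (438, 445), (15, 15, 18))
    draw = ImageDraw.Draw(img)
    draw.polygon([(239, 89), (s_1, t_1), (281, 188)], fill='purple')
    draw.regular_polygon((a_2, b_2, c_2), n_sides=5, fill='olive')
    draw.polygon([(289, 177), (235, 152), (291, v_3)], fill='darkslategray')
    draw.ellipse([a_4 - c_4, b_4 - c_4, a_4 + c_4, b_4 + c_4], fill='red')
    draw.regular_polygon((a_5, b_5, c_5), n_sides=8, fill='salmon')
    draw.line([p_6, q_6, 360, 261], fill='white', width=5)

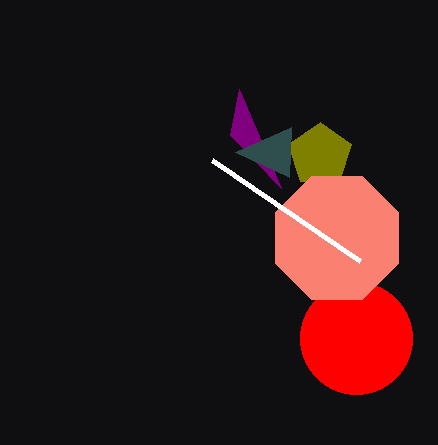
s_1 = 230; t_1 = 135; a_2 = 320; b_2 = 155; c_2 = 33; v_3 = 127; a_4 = 356; b_4 = 338; c_4 = 56; a_5 = 337; b_5 = 238; c_5 = 67; p_6 = 212; q_6 = 160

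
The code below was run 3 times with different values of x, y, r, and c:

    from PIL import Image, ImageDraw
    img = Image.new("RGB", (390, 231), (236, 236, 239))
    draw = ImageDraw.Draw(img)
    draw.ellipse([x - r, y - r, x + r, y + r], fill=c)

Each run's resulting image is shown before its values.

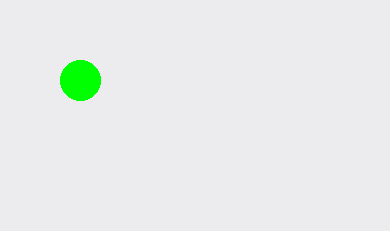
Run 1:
x = 80; y = 80; r = 20; c = 'lime'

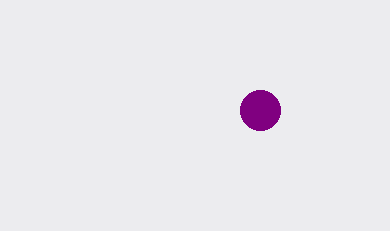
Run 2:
x = 260; y = 110; r = 20; c = 'purple'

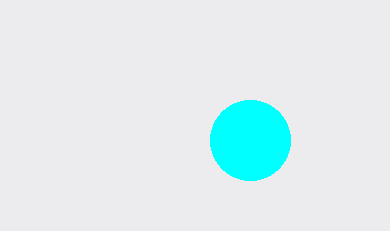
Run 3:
x = 250
y = 140
r = 40
c = 'cyan'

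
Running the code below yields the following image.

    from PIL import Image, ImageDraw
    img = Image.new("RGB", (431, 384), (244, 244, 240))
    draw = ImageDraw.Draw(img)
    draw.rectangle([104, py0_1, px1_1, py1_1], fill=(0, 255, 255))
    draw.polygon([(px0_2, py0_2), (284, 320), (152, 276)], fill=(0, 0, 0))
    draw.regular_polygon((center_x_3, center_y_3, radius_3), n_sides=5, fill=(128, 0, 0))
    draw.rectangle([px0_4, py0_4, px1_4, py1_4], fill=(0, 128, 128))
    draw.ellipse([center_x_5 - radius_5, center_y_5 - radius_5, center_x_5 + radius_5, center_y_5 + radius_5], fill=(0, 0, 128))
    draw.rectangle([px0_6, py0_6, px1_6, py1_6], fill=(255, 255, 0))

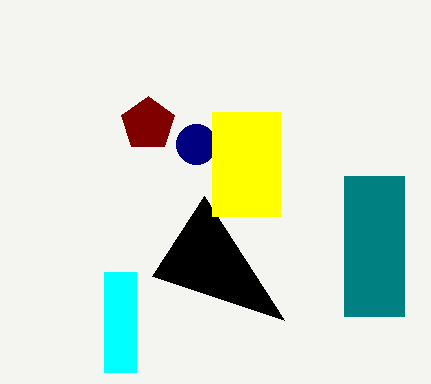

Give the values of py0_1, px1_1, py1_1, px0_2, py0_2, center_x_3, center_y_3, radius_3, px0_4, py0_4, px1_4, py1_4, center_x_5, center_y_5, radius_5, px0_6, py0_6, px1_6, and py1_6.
py0_1 = 272
px1_1 = 136
py1_1 = 372
px0_2 = 204
py0_2 = 196
center_x_3 = 148
center_y_3 = 124
radius_3 = 28
px0_4 = 344
py0_4 = 176
px1_4 = 404
py1_4 = 316
center_x_5 = 196
center_y_5 = 144
radius_5 = 20
px0_6 = 212
py0_6 = 112
px1_6 = 280
py1_6 = 216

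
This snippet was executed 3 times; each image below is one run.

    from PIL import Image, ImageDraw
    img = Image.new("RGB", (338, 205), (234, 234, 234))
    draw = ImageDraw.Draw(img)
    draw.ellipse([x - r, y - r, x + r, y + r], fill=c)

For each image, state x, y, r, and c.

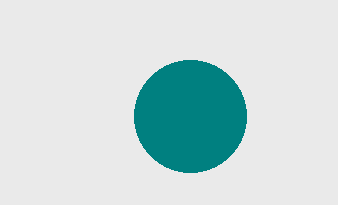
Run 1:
x = 190
y = 116
r = 56
c = 'teal'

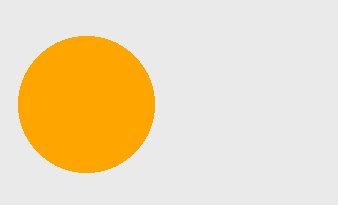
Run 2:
x = 86; y = 104; r = 68; c = 'orange'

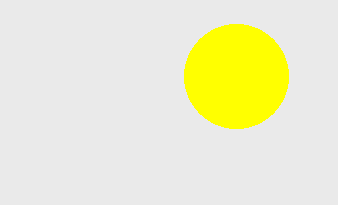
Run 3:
x = 236
y = 76
r = 52
c = 'yellow'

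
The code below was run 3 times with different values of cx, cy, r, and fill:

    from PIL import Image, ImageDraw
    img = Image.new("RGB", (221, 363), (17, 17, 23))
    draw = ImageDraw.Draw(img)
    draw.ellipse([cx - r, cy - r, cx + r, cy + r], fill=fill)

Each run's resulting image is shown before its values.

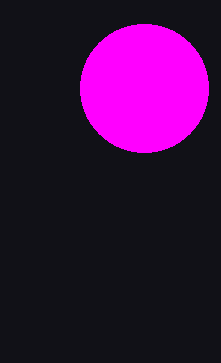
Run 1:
cx = 144; cy = 88; r = 64; fill = 'magenta'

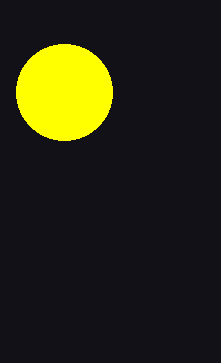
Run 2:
cx = 64, cy = 92, r = 48, fill = 'yellow'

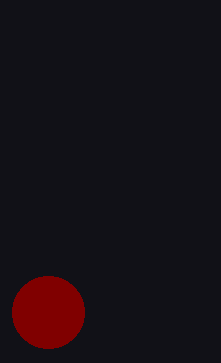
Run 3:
cx = 48; cy = 312; r = 36; fill = 'maroon'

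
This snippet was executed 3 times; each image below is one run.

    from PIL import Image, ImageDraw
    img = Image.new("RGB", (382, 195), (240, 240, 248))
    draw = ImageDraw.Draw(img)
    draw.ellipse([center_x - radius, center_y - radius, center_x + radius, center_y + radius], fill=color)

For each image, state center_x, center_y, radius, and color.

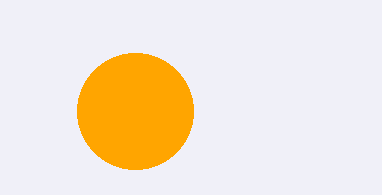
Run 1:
center_x = 135; center_y = 111; radius = 58; color = 'orange'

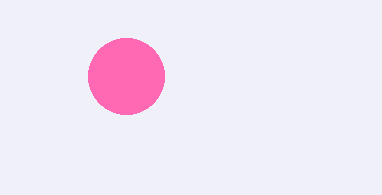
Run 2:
center_x = 126, center_y = 76, radius = 38, color = 'hotpink'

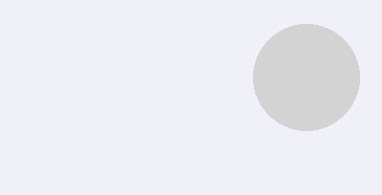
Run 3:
center_x = 306; center_y = 77; radius = 53; color = 'lightgray'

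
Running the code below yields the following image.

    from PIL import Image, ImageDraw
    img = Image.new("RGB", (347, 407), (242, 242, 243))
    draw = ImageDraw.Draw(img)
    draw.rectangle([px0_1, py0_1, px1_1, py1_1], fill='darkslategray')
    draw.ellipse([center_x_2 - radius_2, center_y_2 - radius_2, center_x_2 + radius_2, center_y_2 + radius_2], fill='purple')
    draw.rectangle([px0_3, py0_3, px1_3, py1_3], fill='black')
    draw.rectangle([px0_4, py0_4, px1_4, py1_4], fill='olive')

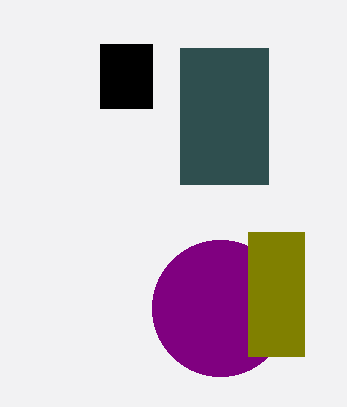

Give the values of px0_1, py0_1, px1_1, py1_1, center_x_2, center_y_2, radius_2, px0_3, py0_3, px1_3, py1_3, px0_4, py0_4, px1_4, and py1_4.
px0_1 = 180, py0_1 = 48, px1_1 = 268, py1_1 = 184, center_x_2 = 220, center_y_2 = 308, radius_2 = 68, px0_3 = 100, py0_3 = 44, px1_3 = 152, py1_3 = 108, px0_4 = 248, py0_4 = 232, px1_4 = 304, py1_4 = 356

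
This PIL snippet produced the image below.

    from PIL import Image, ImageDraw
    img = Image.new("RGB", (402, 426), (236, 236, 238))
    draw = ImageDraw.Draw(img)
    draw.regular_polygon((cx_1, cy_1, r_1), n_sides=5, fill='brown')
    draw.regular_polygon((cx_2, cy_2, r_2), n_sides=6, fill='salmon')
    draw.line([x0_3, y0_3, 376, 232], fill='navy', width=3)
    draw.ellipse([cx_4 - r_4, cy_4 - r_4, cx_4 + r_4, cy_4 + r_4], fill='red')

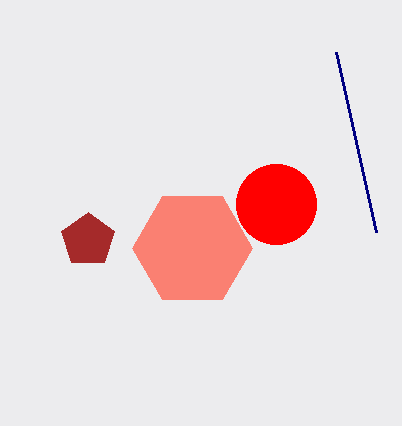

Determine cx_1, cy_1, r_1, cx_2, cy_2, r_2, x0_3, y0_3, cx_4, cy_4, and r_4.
cx_1 = 88; cy_1 = 240; r_1 = 28; cx_2 = 192; cy_2 = 248; r_2 = 60; x0_3 = 336; y0_3 = 52; cx_4 = 276; cy_4 = 204; r_4 = 40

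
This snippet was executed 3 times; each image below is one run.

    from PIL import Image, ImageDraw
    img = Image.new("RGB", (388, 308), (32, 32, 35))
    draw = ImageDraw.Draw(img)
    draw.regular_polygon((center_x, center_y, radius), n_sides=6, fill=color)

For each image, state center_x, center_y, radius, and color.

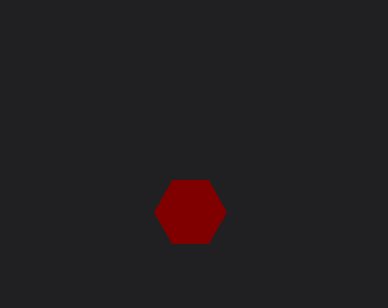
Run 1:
center_x = 190
center_y = 212
radius = 36
color = 'maroon'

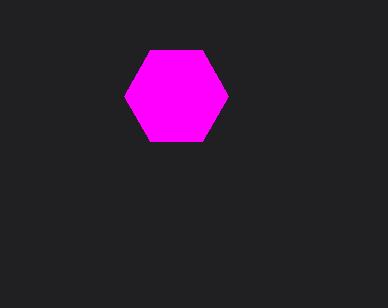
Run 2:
center_x = 176
center_y = 96
radius = 52
color = 'magenta'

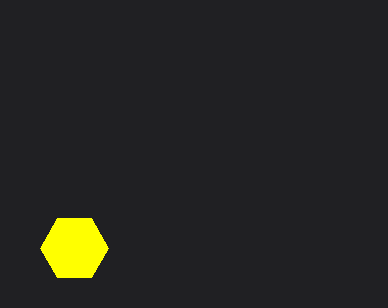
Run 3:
center_x = 74, center_y = 248, radius = 34, color = 'yellow'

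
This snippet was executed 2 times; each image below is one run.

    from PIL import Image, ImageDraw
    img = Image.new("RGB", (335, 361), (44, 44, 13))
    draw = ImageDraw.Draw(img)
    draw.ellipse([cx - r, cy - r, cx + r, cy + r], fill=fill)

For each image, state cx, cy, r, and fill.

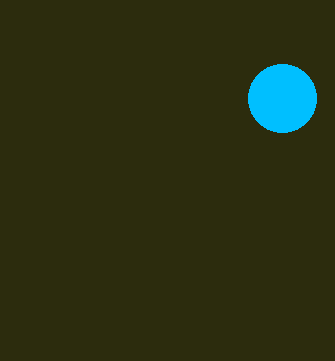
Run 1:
cx = 282; cy = 98; r = 34; fill = 'deepskyblue'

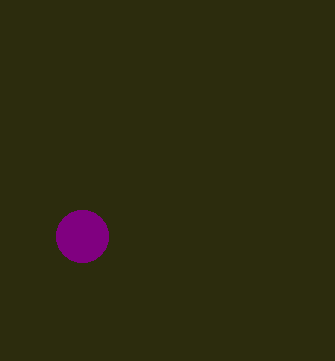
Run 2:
cx = 82; cy = 236; r = 26; fill = 'purple'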